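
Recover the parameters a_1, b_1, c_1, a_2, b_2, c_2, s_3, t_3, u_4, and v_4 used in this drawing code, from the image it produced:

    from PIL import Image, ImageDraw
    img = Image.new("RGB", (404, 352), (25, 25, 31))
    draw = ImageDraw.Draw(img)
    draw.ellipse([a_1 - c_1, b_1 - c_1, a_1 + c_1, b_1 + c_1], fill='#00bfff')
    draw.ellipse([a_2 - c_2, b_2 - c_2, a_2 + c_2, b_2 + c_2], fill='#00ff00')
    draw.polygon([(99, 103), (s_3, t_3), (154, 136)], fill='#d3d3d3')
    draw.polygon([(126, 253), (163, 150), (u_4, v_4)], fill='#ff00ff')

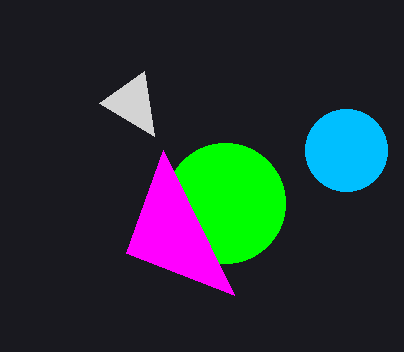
a_1 = 346, b_1 = 150, c_1 = 41, a_2 = 225, b_2 = 203, c_2 = 60, s_3 = 144, t_3 = 71, u_4 = 234, v_4 = 295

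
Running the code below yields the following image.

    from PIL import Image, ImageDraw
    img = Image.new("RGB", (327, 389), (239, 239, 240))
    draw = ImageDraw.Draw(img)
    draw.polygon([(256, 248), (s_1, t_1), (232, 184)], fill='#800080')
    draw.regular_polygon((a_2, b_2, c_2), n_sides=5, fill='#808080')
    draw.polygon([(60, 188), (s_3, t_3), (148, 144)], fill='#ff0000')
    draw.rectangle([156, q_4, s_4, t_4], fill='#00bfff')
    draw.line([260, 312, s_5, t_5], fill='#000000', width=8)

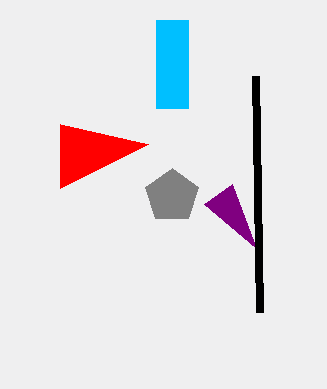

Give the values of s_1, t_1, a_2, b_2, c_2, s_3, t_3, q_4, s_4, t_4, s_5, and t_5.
s_1 = 204; t_1 = 204; a_2 = 172; b_2 = 196; c_2 = 28; s_3 = 60; t_3 = 124; q_4 = 20; s_4 = 188; t_4 = 108; s_5 = 256; t_5 = 76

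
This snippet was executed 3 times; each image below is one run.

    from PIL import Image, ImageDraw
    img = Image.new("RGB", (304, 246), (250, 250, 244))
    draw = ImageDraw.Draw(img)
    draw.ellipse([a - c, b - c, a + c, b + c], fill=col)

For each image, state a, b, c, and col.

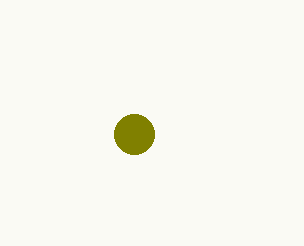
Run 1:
a = 134
b = 134
c = 20
col = 'olive'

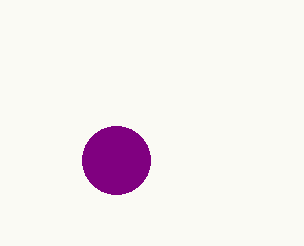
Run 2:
a = 116, b = 160, c = 34, col = 'purple'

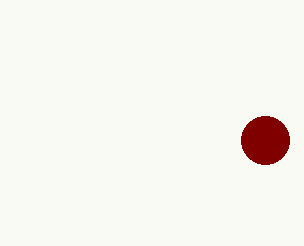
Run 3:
a = 265
b = 140
c = 24
col = 'maroon'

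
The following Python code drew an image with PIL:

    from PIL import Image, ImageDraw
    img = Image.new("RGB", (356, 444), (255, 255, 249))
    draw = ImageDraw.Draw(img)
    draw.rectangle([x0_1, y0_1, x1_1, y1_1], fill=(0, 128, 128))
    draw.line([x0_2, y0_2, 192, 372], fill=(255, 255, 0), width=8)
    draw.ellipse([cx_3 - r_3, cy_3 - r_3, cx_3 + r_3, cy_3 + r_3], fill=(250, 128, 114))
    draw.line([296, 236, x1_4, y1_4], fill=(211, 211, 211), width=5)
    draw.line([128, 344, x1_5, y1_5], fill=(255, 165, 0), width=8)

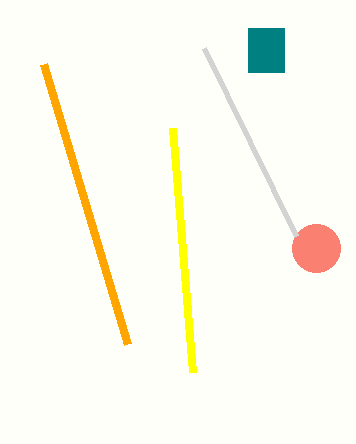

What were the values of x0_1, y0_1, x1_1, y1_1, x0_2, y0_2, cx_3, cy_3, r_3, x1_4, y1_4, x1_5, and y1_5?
x0_1 = 248, y0_1 = 28, x1_1 = 284, y1_1 = 72, x0_2 = 172, y0_2 = 128, cx_3 = 316, cy_3 = 248, r_3 = 24, x1_4 = 204, y1_4 = 48, x1_5 = 44, y1_5 = 64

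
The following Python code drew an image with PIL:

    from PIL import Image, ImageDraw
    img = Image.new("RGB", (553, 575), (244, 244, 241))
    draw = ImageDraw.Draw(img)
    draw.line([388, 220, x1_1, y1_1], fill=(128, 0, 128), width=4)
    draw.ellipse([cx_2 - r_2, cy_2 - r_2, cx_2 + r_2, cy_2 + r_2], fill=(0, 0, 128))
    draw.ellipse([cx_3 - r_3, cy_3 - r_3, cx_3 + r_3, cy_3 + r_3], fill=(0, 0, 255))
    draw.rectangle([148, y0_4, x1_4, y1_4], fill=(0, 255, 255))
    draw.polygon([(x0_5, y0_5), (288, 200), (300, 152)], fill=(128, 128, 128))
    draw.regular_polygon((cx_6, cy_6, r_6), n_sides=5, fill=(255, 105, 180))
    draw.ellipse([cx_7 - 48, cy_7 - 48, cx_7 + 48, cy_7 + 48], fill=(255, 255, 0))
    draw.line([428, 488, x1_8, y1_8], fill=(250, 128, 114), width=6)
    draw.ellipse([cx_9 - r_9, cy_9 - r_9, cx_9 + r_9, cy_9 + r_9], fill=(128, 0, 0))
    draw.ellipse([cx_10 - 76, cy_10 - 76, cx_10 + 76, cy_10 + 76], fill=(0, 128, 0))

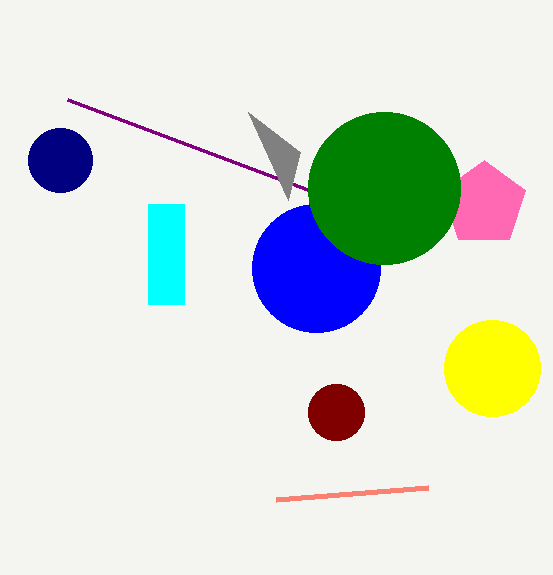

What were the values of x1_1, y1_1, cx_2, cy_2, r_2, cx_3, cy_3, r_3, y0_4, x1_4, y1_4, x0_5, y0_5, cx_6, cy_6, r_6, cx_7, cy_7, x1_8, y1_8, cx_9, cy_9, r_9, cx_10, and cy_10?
x1_1 = 68, y1_1 = 100, cx_2 = 60, cy_2 = 160, r_2 = 32, cx_3 = 316, cy_3 = 268, r_3 = 64, y0_4 = 204, x1_4 = 184, y1_4 = 304, x0_5 = 248, y0_5 = 112, cx_6 = 484, cy_6 = 204, r_6 = 44, cx_7 = 492, cy_7 = 368, x1_8 = 276, y1_8 = 500, cx_9 = 336, cy_9 = 412, r_9 = 28, cx_10 = 384, cy_10 = 188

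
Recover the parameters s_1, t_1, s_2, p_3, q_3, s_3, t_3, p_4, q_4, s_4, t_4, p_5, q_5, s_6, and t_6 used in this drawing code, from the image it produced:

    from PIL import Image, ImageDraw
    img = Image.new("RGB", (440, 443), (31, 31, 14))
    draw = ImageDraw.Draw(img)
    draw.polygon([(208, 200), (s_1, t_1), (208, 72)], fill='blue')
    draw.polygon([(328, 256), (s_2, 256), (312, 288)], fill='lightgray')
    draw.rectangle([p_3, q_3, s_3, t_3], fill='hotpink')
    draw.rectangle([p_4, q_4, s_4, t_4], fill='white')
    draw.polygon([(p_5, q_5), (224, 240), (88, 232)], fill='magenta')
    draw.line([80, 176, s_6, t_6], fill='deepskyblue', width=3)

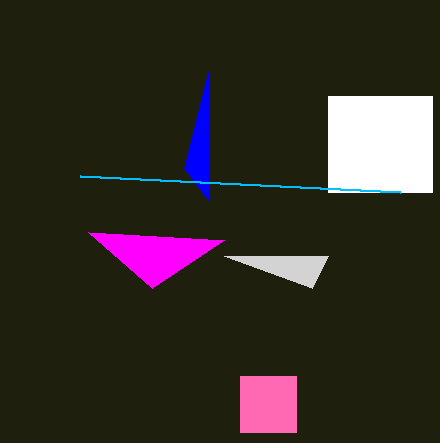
s_1 = 184
t_1 = 168
s_2 = 224
p_3 = 240
q_3 = 376
s_3 = 296
t_3 = 432
p_4 = 328
q_4 = 96
s_4 = 432
t_4 = 192
p_5 = 152
q_5 = 288
s_6 = 400
t_6 = 192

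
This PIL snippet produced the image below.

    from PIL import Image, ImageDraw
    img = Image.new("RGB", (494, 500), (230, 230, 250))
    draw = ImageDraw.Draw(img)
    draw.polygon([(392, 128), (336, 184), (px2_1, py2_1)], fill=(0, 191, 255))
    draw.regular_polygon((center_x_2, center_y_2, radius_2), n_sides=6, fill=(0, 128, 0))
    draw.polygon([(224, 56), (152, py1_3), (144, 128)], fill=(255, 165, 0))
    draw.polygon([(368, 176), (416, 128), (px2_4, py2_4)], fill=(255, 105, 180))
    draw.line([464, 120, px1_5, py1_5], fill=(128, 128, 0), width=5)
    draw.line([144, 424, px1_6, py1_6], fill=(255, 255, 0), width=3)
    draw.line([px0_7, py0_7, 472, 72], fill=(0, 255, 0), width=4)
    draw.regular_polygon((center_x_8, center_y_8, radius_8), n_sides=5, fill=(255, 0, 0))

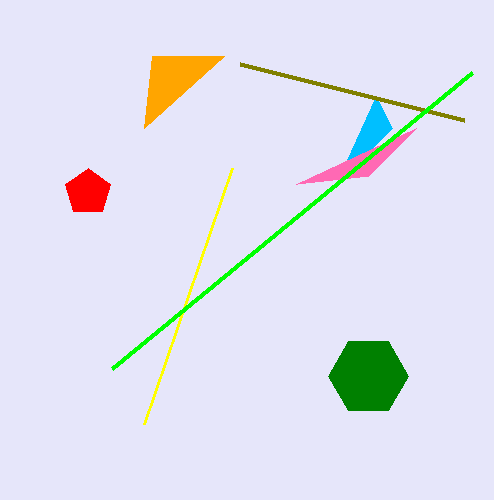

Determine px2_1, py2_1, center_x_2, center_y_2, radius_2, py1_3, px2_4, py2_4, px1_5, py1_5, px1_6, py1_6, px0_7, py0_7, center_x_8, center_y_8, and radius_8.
px2_1 = 376
py2_1 = 96
center_x_2 = 368
center_y_2 = 376
radius_2 = 40
py1_3 = 56
px2_4 = 296
py2_4 = 184
px1_5 = 240
py1_5 = 64
px1_6 = 232
py1_6 = 168
px0_7 = 112
py0_7 = 368
center_x_8 = 88
center_y_8 = 192
radius_8 = 24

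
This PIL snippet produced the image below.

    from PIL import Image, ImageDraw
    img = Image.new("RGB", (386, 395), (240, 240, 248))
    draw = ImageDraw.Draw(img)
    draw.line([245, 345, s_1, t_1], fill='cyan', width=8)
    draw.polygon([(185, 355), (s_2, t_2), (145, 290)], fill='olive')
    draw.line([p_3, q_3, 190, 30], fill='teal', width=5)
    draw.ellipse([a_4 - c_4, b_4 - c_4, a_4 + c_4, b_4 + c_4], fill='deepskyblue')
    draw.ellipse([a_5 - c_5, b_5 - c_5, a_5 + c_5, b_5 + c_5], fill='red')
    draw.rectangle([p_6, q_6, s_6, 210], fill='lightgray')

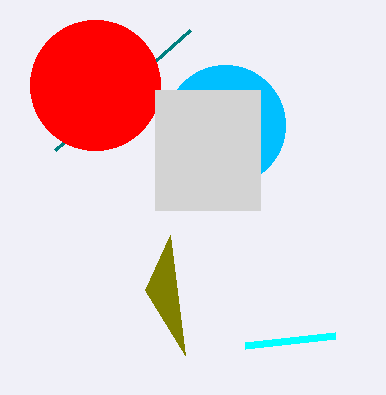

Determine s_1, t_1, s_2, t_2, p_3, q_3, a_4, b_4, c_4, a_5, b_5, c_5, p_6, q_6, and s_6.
s_1 = 335; t_1 = 335; s_2 = 170; t_2 = 235; p_3 = 55; q_3 = 150; a_4 = 225; b_4 = 125; c_4 = 60; a_5 = 95; b_5 = 85; c_5 = 65; p_6 = 155; q_6 = 90; s_6 = 260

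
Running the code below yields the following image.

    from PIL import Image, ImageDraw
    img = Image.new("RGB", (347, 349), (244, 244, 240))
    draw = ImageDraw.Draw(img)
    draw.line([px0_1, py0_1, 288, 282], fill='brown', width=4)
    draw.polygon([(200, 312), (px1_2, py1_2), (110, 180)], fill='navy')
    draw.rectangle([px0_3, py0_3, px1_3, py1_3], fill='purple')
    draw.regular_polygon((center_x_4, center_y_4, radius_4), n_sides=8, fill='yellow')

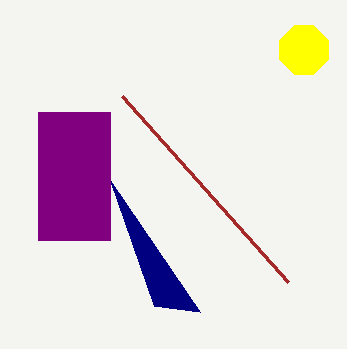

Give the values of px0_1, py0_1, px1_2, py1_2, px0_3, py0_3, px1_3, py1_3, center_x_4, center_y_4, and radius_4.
px0_1 = 122
py0_1 = 96
px1_2 = 154
py1_2 = 306
px0_3 = 38
py0_3 = 112
px1_3 = 110
py1_3 = 240
center_x_4 = 304
center_y_4 = 50
radius_4 = 26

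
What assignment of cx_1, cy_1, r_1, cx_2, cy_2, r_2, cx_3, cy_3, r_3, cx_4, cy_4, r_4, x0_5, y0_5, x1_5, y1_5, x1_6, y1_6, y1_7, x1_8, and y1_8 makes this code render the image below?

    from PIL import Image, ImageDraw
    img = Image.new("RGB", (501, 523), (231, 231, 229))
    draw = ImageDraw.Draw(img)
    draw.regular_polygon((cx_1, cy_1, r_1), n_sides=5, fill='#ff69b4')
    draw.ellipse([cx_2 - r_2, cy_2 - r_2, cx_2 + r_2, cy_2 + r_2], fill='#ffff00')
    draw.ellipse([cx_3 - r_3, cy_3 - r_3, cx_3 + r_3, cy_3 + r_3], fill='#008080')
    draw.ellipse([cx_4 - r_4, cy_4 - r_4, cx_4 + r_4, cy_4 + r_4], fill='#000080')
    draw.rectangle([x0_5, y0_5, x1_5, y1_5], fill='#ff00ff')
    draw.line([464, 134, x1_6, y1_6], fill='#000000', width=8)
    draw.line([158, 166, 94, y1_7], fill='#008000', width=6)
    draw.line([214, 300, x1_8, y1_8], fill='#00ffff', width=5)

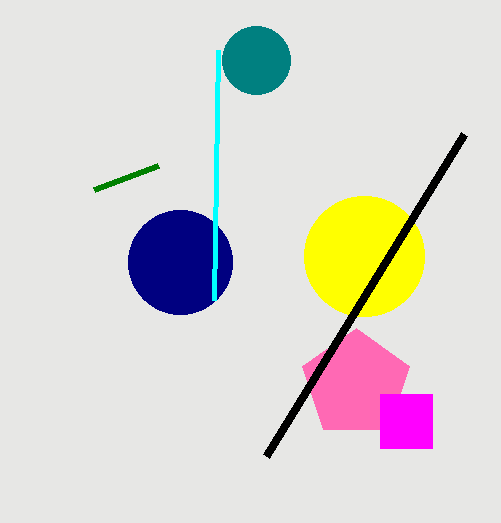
cx_1 = 356; cy_1 = 384; r_1 = 56; cx_2 = 364; cy_2 = 256; r_2 = 60; cx_3 = 256; cy_3 = 60; r_3 = 34; cx_4 = 180; cy_4 = 262; r_4 = 52; x0_5 = 380; y0_5 = 394; x1_5 = 432; y1_5 = 448; x1_6 = 266; y1_6 = 456; y1_7 = 190; x1_8 = 218; y1_8 = 50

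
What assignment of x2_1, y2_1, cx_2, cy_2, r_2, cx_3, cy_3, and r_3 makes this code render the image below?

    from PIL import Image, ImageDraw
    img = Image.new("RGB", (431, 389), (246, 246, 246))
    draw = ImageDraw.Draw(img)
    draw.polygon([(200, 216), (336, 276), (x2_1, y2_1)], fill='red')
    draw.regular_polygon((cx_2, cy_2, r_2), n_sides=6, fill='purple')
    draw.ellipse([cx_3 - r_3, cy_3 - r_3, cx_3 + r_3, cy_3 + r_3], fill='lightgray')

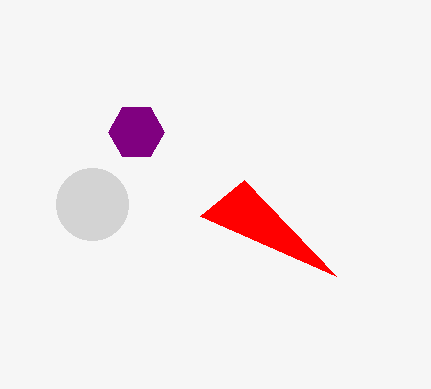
x2_1 = 244; y2_1 = 180; cx_2 = 136; cy_2 = 132; r_2 = 28; cx_3 = 92; cy_3 = 204; r_3 = 36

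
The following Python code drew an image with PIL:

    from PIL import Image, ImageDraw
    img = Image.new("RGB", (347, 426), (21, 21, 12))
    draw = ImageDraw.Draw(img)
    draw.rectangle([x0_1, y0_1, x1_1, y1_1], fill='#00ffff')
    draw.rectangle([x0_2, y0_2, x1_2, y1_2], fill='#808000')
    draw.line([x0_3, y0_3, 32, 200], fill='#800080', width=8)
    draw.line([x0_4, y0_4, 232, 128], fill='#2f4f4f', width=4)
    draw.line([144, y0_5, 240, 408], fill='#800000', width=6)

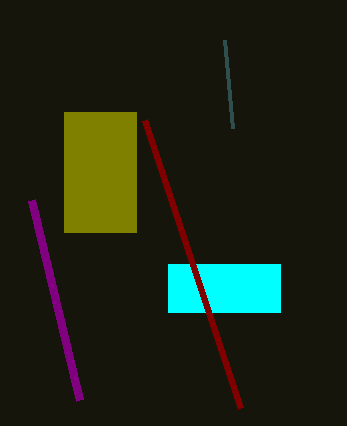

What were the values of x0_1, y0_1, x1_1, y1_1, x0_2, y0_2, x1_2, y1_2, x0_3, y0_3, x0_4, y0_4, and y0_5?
x0_1 = 168
y0_1 = 264
x1_1 = 280
y1_1 = 312
x0_2 = 64
y0_2 = 112
x1_2 = 136
y1_2 = 232
x0_3 = 80
y0_3 = 400
x0_4 = 224
y0_4 = 40
y0_5 = 120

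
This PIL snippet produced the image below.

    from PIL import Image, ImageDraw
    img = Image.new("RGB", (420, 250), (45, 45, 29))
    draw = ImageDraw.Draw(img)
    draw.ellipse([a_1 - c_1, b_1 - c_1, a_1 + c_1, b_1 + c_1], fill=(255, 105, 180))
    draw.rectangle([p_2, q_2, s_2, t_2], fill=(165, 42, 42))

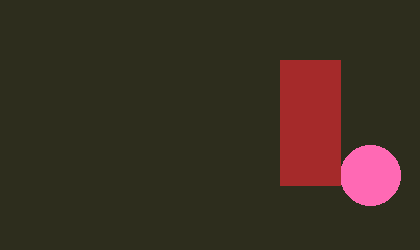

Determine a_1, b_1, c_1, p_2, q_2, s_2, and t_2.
a_1 = 370, b_1 = 175, c_1 = 30, p_2 = 280, q_2 = 60, s_2 = 340, t_2 = 185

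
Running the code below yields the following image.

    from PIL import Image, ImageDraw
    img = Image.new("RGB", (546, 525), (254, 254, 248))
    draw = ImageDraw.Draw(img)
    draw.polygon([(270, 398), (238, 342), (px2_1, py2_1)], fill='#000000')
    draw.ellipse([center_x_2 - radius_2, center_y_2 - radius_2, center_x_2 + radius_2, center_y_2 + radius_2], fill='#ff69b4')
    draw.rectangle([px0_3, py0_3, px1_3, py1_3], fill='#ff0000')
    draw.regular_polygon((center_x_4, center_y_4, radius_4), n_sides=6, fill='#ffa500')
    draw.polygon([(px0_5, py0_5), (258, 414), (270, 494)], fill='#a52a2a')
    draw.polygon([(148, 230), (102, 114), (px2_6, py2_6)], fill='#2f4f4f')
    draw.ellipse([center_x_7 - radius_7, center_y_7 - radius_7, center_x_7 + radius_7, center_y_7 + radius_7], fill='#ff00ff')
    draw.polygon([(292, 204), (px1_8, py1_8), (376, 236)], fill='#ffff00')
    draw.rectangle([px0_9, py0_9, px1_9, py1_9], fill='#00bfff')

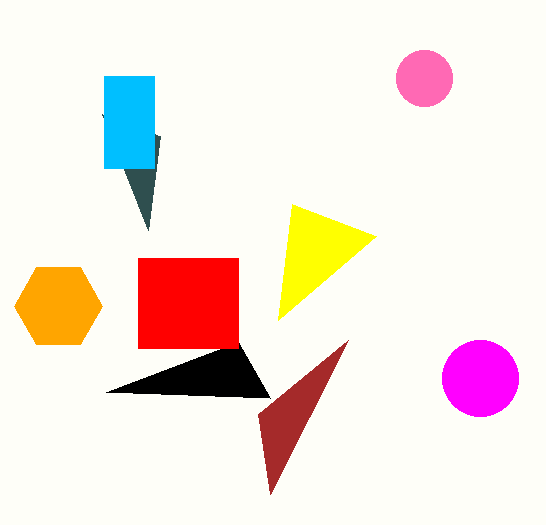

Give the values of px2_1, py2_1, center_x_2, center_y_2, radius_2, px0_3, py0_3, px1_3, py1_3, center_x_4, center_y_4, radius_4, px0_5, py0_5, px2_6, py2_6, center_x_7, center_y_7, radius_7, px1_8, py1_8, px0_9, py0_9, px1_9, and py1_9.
px2_1 = 106; py2_1 = 392; center_x_2 = 424; center_y_2 = 78; radius_2 = 28; px0_3 = 138; py0_3 = 258; px1_3 = 238; py1_3 = 348; center_x_4 = 58; center_y_4 = 306; radius_4 = 44; px0_5 = 348; py0_5 = 340; px2_6 = 160; py2_6 = 136; center_x_7 = 480; center_y_7 = 378; radius_7 = 38; px1_8 = 278; py1_8 = 320; px0_9 = 104; py0_9 = 76; px1_9 = 154; py1_9 = 168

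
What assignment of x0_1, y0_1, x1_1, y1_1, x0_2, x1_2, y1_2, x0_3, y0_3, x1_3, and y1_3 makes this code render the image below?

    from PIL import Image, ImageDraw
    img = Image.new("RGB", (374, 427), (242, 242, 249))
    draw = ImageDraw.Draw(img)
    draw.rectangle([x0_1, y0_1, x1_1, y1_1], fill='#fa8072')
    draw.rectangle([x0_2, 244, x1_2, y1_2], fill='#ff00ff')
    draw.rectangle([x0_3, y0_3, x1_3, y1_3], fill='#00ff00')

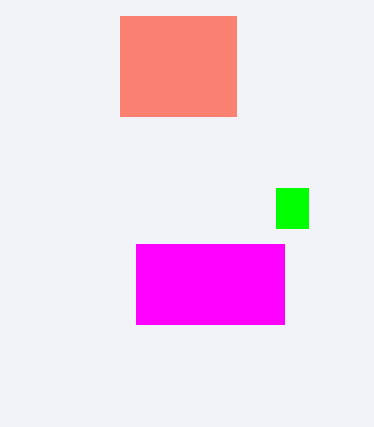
x0_1 = 120
y0_1 = 16
x1_1 = 236
y1_1 = 116
x0_2 = 136
x1_2 = 284
y1_2 = 324
x0_3 = 276
y0_3 = 188
x1_3 = 308
y1_3 = 228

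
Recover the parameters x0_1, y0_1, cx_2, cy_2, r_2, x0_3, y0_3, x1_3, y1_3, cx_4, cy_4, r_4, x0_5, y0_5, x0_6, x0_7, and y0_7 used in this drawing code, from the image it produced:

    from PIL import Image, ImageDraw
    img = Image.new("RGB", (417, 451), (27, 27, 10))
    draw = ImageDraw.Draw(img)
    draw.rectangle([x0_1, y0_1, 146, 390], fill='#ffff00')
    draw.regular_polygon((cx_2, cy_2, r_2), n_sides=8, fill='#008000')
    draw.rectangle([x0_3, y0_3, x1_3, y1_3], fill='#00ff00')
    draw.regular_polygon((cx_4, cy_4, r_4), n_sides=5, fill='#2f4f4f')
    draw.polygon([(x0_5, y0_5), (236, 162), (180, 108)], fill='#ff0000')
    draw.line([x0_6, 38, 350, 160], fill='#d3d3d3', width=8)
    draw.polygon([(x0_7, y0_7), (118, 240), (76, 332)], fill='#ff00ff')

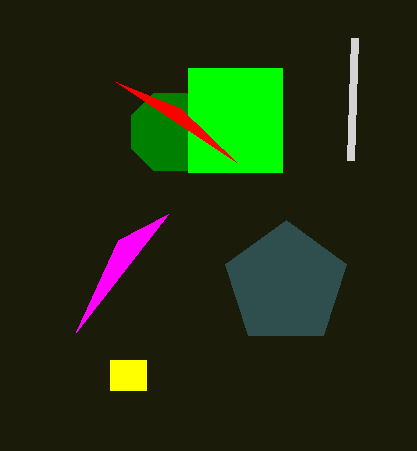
x0_1 = 110
y0_1 = 360
cx_2 = 170
cy_2 = 132
r_2 = 42
x0_3 = 188
y0_3 = 68
x1_3 = 282
y1_3 = 172
cx_4 = 286
cy_4 = 284
r_4 = 64
x0_5 = 116
y0_5 = 82
x0_6 = 354
x0_7 = 168
y0_7 = 214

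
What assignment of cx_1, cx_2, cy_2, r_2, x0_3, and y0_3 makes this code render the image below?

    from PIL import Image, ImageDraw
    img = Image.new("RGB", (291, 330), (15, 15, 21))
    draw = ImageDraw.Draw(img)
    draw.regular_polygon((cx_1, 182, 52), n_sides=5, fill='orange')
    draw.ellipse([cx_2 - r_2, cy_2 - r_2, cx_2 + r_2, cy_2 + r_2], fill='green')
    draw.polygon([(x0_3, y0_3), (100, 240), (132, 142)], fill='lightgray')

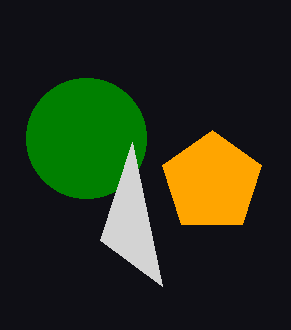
cx_1 = 212; cx_2 = 86; cy_2 = 138; r_2 = 60; x0_3 = 162; y0_3 = 286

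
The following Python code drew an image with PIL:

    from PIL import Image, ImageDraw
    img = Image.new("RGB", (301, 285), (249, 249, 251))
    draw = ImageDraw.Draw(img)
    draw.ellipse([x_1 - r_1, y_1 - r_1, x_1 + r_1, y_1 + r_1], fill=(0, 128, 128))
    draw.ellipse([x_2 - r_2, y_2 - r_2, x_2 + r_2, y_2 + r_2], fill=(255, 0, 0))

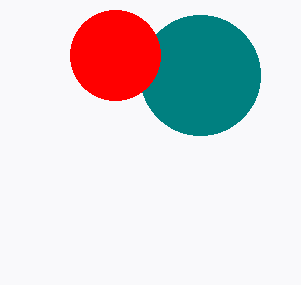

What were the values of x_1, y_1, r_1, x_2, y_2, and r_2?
x_1 = 200, y_1 = 75, r_1 = 60, x_2 = 115, y_2 = 55, r_2 = 45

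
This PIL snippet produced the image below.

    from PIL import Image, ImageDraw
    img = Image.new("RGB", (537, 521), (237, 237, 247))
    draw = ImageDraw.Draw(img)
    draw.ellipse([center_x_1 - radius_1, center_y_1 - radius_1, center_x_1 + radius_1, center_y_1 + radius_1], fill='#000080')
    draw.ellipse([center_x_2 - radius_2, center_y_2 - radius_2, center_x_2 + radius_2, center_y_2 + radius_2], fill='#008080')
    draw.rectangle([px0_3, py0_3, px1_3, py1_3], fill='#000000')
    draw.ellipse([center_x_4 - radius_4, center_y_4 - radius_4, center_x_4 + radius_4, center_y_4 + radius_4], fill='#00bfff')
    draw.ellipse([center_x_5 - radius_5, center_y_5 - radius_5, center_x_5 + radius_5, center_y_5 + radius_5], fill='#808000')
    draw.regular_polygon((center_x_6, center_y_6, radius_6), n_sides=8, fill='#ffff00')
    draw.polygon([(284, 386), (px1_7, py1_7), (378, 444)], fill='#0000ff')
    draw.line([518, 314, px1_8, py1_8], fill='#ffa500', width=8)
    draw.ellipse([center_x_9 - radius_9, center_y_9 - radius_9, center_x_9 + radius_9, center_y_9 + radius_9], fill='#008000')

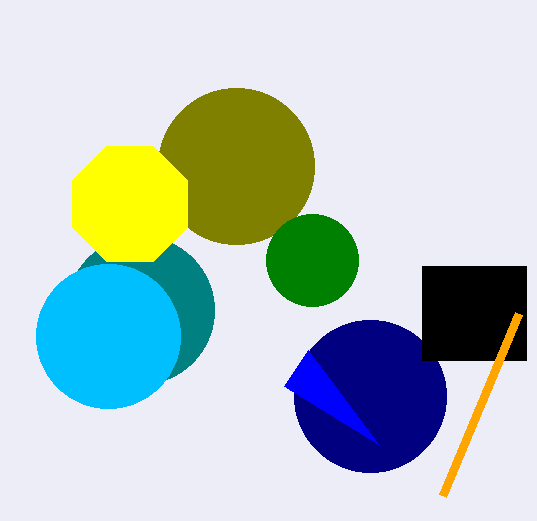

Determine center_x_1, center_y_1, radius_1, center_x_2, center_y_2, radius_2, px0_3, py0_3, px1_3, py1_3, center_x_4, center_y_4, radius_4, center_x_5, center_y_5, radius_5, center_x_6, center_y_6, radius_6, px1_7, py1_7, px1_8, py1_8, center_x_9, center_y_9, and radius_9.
center_x_1 = 370, center_y_1 = 396, radius_1 = 76, center_x_2 = 140, center_y_2 = 310, radius_2 = 74, px0_3 = 422, py0_3 = 266, px1_3 = 526, py1_3 = 360, center_x_4 = 108, center_y_4 = 336, radius_4 = 72, center_x_5 = 236, center_y_5 = 166, radius_5 = 78, center_x_6 = 130, center_y_6 = 204, radius_6 = 62, px1_7 = 308, py1_7 = 350, px1_8 = 442, py1_8 = 496, center_x_9 = 312, center_y_9 = 260, radius_9 = 46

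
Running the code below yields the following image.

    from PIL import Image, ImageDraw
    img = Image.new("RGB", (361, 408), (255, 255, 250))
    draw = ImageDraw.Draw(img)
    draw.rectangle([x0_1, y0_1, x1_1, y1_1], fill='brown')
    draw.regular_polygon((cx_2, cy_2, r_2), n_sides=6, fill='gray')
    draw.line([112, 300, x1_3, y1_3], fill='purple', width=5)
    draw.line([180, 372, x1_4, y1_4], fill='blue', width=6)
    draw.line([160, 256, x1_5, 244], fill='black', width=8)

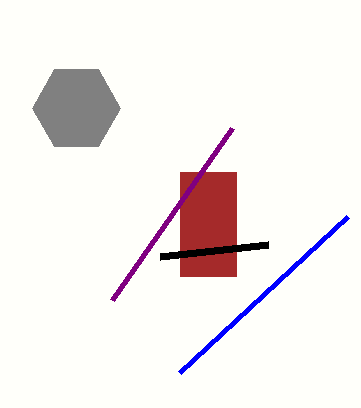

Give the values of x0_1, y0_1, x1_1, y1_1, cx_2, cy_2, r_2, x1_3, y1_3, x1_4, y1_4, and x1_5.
x0_1 = 180; y0_1 = 172; x1_1 = 236; y1_1 = 276; cx_2 = 76; cy_2 = 108; r_2 = 44; x1_3 = 232; y1_3 = 128; x1_4 = 348; y1_4 = 216; x1_5 = 268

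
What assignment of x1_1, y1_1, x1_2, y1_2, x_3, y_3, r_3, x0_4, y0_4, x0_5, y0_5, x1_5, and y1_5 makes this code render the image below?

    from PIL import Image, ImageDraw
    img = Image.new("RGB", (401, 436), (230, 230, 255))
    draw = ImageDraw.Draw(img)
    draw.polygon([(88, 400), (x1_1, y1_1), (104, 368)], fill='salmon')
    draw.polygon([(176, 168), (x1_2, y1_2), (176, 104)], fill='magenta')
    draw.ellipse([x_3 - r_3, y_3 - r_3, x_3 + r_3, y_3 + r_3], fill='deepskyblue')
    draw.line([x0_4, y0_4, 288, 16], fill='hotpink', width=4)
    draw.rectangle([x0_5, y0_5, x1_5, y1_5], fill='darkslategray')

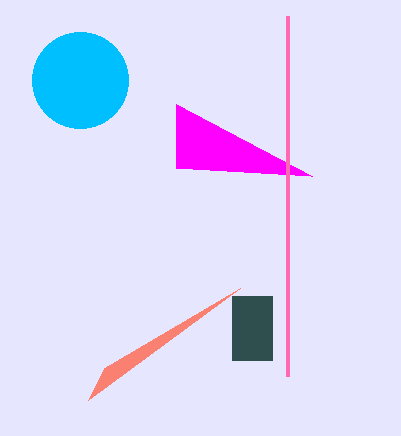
x1_1 = 240
y1_1 = 288
x1_2 = 312
y1_2 = 176
x_3 = 80
y_3 = 80
r_3 = 48
x0_4 = 288
y0_4 = 376
x0_5 = 232
y0_5 = 296
x1_5 = 272
y1_5 = 360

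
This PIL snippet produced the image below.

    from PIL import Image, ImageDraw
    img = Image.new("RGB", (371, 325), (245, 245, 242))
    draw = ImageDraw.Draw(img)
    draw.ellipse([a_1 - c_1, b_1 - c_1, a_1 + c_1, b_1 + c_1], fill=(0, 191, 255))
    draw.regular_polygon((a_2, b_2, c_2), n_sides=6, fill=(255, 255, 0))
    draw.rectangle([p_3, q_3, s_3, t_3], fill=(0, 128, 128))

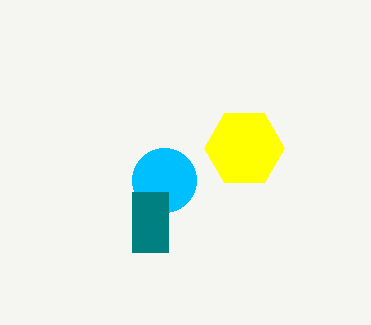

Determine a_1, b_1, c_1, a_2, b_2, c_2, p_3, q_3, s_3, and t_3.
a_1 = 164; b_1 = 180; c_1 = 32; a_2 = 244; b_2 = 148; c_2 = 40; p_3 = 132; q_3 = 192; s_3 = 168; t_3 = 252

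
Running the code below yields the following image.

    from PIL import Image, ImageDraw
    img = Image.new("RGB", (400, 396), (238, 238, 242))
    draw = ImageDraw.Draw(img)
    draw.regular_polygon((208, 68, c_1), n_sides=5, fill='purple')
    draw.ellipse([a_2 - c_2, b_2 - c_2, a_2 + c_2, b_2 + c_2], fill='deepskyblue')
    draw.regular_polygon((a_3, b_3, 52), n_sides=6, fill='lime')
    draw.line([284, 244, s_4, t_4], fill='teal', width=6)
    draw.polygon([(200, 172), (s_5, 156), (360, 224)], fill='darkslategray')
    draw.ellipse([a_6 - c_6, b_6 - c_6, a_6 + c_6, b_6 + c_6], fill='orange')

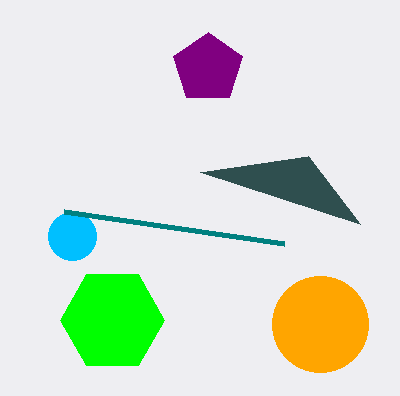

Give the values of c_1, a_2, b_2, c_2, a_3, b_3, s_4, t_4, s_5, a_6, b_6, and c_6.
c_1 = 36
a_2 = 72
b_2 = 236
c_2 = 24
a_3 = 112
b_3 = 320
s_4 = 64
t_4 = 212
s_5 = 308
a_6 = 320
b_6 = 324
c_6 = 48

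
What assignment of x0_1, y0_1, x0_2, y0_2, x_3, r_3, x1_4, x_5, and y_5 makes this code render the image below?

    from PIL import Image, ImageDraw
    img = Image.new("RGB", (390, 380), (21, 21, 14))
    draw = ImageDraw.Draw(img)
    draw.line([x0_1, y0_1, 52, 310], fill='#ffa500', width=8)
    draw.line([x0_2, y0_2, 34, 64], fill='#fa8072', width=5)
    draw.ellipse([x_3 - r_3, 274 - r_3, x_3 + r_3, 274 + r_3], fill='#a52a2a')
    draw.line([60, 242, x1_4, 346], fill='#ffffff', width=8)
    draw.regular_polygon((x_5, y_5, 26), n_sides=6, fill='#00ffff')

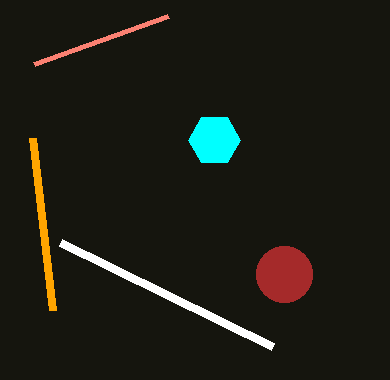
x0_1 = 32; y0_1 = 138; x0_2 = 168; y0_2 = 16; x_3 = 284; r_3 = 28; x1_4 = 272; x_5 = 214; y_5 = 140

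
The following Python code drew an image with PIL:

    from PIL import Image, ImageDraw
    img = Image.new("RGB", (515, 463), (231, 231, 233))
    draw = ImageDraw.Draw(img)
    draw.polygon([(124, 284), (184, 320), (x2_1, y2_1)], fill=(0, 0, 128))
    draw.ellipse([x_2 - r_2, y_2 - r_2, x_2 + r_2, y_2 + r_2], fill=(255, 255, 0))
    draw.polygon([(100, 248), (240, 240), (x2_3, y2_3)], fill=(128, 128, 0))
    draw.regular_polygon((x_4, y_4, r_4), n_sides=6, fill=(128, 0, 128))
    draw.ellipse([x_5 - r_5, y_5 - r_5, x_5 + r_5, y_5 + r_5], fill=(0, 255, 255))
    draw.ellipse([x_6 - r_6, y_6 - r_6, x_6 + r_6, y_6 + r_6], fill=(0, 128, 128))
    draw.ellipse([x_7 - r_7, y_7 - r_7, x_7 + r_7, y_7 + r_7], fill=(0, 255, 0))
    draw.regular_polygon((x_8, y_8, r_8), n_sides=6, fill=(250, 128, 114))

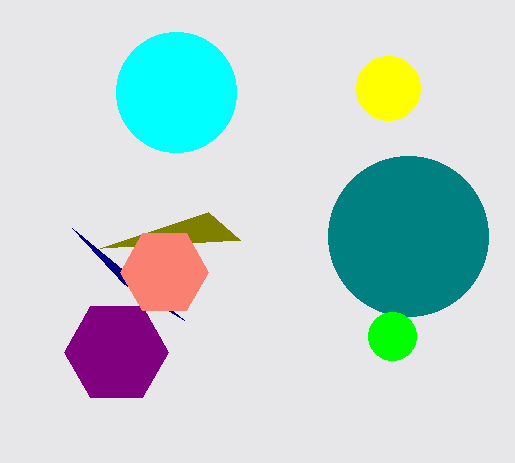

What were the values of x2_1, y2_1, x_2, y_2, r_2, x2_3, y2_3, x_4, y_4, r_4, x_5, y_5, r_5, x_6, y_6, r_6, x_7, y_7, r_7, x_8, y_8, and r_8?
x2_1 = 72, y2_1 = 228, x_2 = 388, y_2 = 88, r_2 = 32, x2_3 = 208, y2_3 = 212, x_4 = 116, y_4 = 352, r_4 = 52, x_5 = 176, y_5 = 92, r_5 = 60, x_6 = 408, y_6 = 236, r_6 = 80, x_7 = 392, y_7 = 336, r_7 = 24, x_8 = 164, y_8 = 272, r_8 = 44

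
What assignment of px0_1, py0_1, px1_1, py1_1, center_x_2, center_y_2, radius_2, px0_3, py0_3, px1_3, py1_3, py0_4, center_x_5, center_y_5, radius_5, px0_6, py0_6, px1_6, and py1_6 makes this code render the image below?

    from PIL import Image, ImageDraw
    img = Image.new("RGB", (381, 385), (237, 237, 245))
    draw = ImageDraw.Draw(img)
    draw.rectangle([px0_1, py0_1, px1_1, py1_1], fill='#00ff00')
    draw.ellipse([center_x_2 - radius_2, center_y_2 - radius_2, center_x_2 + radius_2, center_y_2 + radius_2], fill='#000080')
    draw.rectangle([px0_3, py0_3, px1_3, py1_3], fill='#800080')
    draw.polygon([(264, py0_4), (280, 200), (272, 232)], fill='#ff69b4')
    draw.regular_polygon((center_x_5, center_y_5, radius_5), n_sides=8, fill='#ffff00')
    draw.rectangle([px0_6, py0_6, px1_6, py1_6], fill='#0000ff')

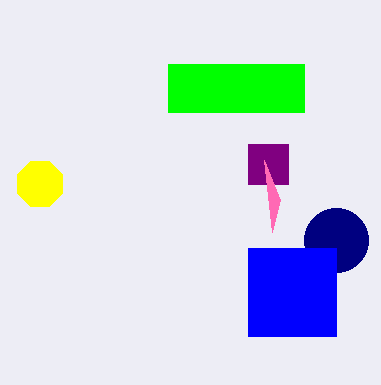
px0_1 = 168
py0_1 = 64
px1_1 = 304
py1_1 = 112
center_x_2 = 336
center_y_2 = 240
radius_2 = 32
px0_3 = 248
py0_3 = 144
px1_3 = 288
py1_3 = 184
py0_4 = 160
center_x_5 = 40
center_y_5 = 184
radius_5 = 24
px0_6 = 248
py0_6 = 248
px1_6 = 336
py1_6 = 336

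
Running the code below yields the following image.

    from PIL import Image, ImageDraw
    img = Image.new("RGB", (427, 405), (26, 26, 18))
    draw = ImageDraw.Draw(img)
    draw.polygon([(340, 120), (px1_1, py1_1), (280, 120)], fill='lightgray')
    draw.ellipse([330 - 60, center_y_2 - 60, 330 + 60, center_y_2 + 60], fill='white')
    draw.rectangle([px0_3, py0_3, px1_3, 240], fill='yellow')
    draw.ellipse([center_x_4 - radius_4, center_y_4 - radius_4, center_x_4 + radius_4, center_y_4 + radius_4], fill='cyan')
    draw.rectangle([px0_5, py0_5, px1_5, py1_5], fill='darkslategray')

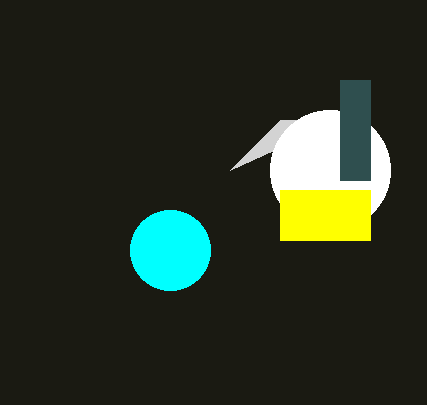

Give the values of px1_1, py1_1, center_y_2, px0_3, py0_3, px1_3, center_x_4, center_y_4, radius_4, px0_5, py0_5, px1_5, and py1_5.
px1_1 = 230
py1_1 = 170
center_y_2 = 170
px0_3 = 280
py0_3 = 190
px1_3 = 370
center_x_4 = 170
center_y_4 = 250
radius_4 = 40
px0_5 = 340
py0_5 = 80
px1_5 = 370
py1_5 = 180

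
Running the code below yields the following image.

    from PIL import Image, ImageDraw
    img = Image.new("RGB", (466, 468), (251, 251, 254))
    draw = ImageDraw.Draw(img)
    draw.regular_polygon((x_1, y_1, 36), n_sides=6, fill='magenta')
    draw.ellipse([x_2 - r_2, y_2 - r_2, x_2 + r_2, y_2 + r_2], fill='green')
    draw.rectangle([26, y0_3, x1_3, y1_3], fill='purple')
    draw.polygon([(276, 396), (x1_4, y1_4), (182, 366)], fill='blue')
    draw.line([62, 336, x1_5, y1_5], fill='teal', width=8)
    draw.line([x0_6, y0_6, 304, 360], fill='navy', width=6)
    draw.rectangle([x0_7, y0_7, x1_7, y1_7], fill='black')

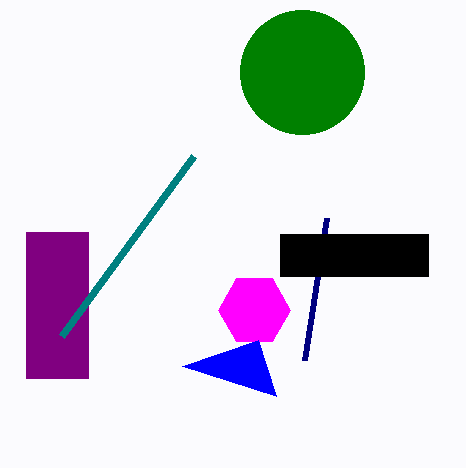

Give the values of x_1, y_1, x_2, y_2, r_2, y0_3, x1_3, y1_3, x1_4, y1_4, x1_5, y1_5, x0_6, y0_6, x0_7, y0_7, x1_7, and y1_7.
x_1 = 254, y_1 = 310, x_2 = 302, y_2 = 72, r_2 = 62, y0_3 = 232, x1_3 = 88, y1_3 = 378, x1_4 = 258, y1_4 = 340, x1_5 = 194, y1_5 = 156, x0_6 = 326, y0_6 = 218, x0_7 = 280, y0_7 = 234, x1_7 = 428, y1_7 = 276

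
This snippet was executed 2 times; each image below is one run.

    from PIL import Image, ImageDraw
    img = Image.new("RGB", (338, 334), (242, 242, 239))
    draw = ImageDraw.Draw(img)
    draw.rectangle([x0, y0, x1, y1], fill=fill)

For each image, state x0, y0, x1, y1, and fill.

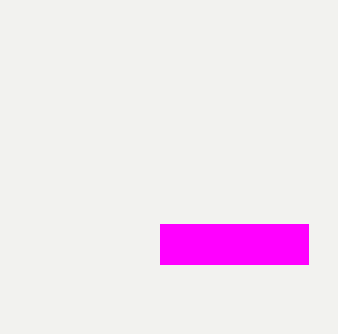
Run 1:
x0 = 160; y0 = 224; x1 = 308; y1 = 264; fill = 'magenta'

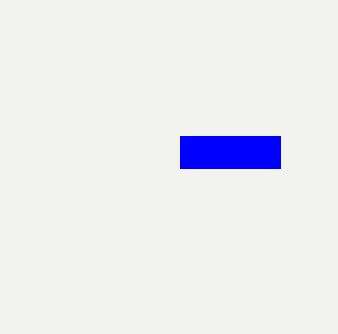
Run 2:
x0 = 180; y0 = 136; x1 = 280; y1 = 168; fill = 'blue'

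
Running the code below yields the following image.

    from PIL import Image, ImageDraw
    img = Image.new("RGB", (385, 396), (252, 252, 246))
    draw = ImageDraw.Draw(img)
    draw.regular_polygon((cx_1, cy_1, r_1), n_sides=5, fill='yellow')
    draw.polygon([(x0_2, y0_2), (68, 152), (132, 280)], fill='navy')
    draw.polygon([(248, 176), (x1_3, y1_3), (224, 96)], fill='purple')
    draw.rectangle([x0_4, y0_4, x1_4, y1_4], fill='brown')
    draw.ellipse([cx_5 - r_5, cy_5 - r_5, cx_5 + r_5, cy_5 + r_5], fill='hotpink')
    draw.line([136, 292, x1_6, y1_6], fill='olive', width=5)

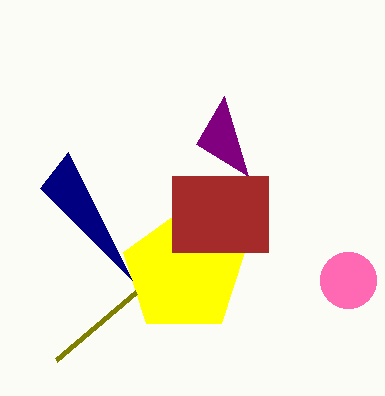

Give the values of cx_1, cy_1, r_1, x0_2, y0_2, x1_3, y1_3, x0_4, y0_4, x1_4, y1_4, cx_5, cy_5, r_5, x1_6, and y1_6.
cx_1 = 184; cy_1 = 272; r_1 = 64; x0_2 = 40; y0_2 = 188; x1_3 = 196; y1_3 = 144; x0_4 = 172; y0_4 = 176; x1_4 = 268; y1_4 = 252; cx_5 = 348; cy_5 = 280; r_5 = 28; x1_6 = 56; y1_6 = 360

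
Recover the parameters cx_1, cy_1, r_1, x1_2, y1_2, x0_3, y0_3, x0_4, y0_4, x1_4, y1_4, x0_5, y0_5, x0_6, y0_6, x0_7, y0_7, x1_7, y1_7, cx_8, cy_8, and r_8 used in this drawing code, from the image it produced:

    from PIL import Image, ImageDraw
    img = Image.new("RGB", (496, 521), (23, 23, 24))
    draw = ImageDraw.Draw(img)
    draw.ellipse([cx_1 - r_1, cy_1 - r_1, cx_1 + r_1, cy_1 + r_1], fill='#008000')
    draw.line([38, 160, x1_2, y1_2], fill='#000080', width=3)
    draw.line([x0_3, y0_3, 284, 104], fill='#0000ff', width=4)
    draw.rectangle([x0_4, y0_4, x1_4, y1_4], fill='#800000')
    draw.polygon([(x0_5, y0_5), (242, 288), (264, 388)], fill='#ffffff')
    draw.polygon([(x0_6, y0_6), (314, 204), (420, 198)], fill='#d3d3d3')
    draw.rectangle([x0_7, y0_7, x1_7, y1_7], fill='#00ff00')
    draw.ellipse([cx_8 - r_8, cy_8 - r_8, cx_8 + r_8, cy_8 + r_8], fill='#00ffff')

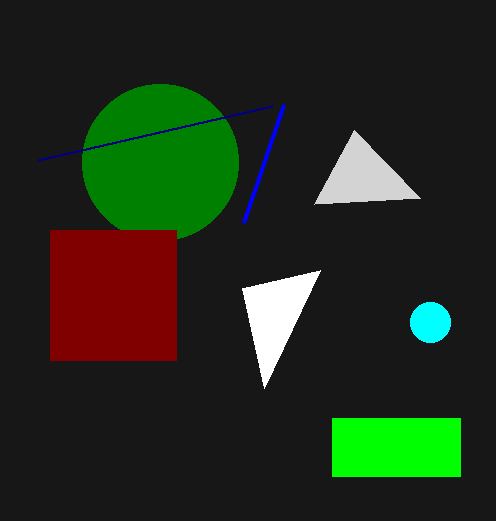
cx_1 = 160, cy_1 = 162, r_1 = 78, x1_2 = 272, y1_2 = 106, x0_3 = 244, y0_3 = 222, x0_4 = 50, y0_4 = 230, x1_4 = 176, y1_4 = 360, x0_5 = 320, y0_5 = 270, x0_6 = 354, y0_6 = 130, x0_7 = 332, y0_7 = 418, x1_7 = 460, y1_7 = 476, cx_8 = 430, cy_8 = 322, r_8 = 20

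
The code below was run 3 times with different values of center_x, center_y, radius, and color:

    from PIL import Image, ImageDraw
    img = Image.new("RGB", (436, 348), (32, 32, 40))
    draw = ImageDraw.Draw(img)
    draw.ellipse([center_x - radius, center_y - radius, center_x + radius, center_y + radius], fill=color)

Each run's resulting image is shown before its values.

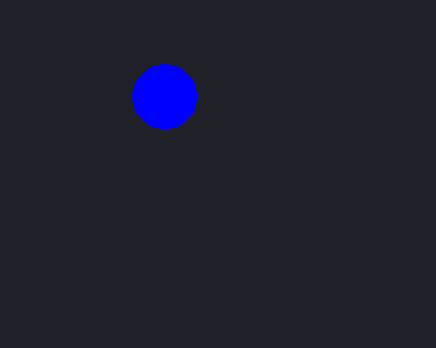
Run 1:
center_x = 164, center_y = 96, radius = 32, color = 'blue'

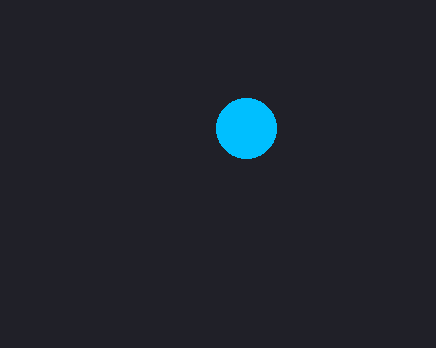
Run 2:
center_x = 246, center_y = 128, radius = 30, color = 'deepskyblue'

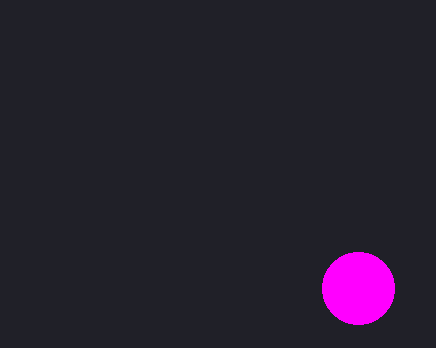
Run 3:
center_x = 358
center_y = 288
radius = 36
color = 'magenta'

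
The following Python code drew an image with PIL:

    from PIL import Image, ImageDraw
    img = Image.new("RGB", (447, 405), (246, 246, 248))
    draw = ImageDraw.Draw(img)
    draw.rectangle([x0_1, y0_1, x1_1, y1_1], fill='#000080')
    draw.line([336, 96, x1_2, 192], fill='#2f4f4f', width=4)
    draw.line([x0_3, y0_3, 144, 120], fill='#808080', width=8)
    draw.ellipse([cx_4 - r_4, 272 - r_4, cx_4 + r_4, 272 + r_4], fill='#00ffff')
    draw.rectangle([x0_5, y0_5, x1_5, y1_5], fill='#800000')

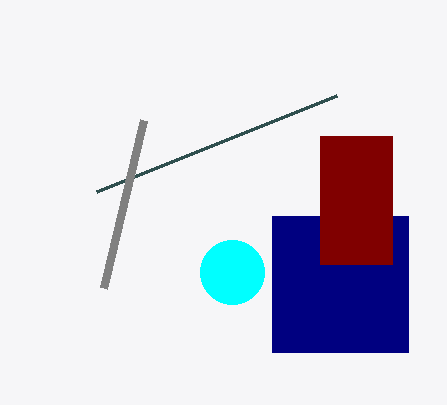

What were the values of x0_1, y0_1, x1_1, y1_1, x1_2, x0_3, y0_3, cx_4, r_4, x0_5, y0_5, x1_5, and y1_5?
x0_1 = 272; y0_1 = 216; x1_1 = 408; y1_1 = 352; x1_2 = 96; x0_3 = 104; y0_3 = 288; cx_4 = 232; r_4 = 32; x0_5 = 320; y0_5 = 136; x1_5 = 392; y1_5 = 264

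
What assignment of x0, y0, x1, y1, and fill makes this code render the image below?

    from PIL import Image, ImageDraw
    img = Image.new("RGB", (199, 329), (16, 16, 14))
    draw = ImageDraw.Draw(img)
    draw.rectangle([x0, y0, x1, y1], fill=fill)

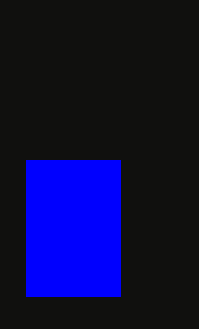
x0 = 26; y0 = 160; x1 = 120; y1 = 296; fill = 'blue'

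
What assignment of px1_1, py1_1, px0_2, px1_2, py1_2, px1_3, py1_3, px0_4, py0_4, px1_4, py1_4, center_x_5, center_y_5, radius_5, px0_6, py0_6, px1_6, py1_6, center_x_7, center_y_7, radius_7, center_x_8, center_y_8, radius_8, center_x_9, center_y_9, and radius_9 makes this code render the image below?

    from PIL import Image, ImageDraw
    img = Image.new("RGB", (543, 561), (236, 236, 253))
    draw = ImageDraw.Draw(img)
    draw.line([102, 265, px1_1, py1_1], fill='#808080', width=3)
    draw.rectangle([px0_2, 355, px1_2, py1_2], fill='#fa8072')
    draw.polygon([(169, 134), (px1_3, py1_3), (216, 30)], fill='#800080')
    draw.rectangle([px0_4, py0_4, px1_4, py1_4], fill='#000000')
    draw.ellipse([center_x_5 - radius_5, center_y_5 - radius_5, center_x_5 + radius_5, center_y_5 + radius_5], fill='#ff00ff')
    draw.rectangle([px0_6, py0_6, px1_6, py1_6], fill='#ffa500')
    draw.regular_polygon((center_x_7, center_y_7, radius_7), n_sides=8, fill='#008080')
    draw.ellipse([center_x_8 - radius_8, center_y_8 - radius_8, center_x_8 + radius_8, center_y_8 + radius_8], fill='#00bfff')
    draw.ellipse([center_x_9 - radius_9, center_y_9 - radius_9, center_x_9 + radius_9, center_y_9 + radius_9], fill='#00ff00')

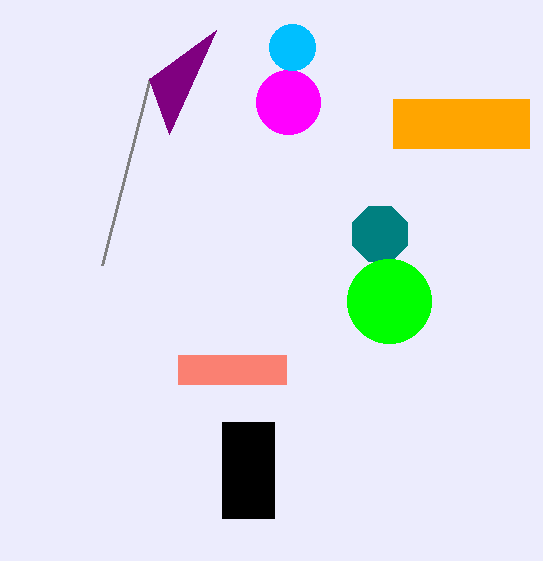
px1_1 = 150
py1_1 = 78
px0_2 = 178
px1_2 = 286
py1_2 = 384
px1_3 = 149
py1_3 = 79
px0_4 = 222
py0_4 = 422
px1_4 = 274
py1_4 = 518
center_x_5 = 288
center_y_5 = 102
radius_5 = 32
px0_6 = 393
py0_6 = 99
px1_6 = 529
py1_6 = 148
center_x_7 = 380
center_y_7 = 234
radius_7 = 30
center_x_8 = 292
center_y_8 = 47
radius_8 = 23
center_x_9 = 389
center_y_9 = 301
radius_9 = 42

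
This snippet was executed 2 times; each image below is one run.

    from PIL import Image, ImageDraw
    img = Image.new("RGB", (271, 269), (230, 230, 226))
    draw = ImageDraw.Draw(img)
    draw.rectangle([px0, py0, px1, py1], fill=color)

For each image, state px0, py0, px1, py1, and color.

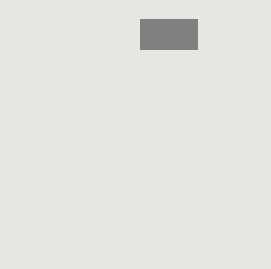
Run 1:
px0 = 140, py0 = 19, px1 = 197, py1 = 49, color = 'gray'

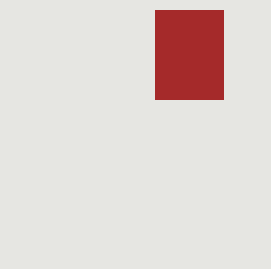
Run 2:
px0 = 155; py0 = 10; px1 = 223; py1 = 99; color = 'brown'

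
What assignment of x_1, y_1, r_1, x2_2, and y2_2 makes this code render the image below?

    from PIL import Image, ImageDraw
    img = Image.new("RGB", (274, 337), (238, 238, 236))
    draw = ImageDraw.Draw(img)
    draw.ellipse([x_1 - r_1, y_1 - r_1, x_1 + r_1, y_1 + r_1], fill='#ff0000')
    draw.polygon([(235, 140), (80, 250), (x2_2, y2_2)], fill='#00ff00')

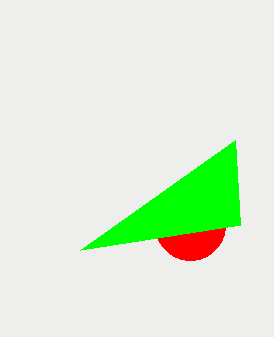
x_1 = 190, y_1 = 225, r_1 = 35, x2_2 = 240, y2_2 = 225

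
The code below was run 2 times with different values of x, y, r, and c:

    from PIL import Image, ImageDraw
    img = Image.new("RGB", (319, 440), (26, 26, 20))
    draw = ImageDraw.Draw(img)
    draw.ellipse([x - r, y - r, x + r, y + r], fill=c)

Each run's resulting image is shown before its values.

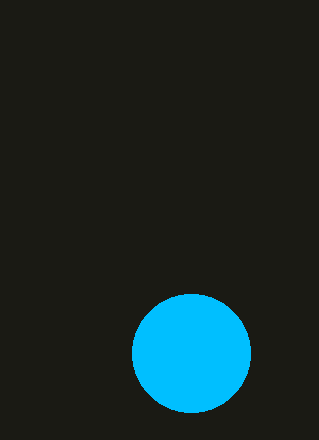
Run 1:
x = 191, y = 353, r = 59, c = 'deepskyblue'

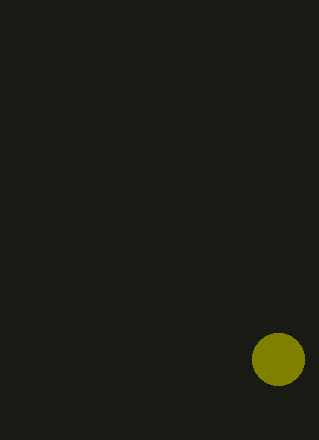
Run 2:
x = 278; y = 359; r = 26; c = 'olive'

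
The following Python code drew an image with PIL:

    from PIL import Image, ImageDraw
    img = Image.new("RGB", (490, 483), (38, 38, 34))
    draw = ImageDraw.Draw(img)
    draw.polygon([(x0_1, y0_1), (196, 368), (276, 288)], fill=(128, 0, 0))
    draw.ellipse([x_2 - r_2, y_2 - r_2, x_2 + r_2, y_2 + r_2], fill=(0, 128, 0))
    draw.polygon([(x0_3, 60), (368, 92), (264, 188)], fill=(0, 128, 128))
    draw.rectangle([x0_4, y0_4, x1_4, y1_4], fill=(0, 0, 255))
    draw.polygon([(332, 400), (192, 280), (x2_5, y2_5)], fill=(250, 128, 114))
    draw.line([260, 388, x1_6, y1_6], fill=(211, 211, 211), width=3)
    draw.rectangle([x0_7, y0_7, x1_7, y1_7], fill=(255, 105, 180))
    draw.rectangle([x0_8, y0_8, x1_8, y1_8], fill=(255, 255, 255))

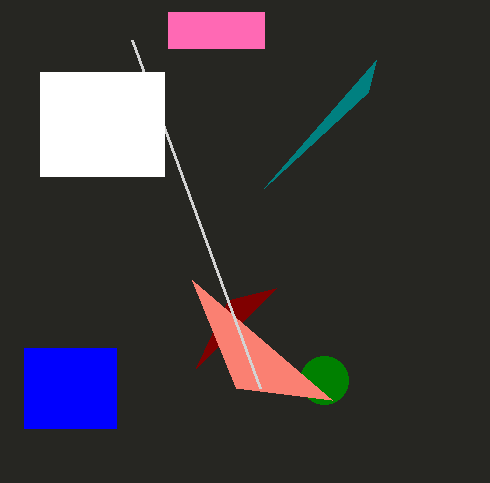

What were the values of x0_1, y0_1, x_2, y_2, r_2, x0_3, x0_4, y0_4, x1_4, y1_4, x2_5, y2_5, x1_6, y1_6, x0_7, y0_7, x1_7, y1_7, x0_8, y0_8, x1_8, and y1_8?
x0_1 = 228, y0_1 = 300, x_2 = 324, y_2 = 380, r_2 = 24, x0_3 = 376, x0_4 = 24, y0_4 = 348, x1_4 = 116, y1_4 = 428, x2_5 = 236, y2_5 = 388, x1_6 = 132, y1_6 = 40, x0_7 = 168, y0_7 = 12, x1_7 = 264, y1_7 = 48, x0_8 = 40, y0_8 = 72, x1_8 = 164, y1_8 = 176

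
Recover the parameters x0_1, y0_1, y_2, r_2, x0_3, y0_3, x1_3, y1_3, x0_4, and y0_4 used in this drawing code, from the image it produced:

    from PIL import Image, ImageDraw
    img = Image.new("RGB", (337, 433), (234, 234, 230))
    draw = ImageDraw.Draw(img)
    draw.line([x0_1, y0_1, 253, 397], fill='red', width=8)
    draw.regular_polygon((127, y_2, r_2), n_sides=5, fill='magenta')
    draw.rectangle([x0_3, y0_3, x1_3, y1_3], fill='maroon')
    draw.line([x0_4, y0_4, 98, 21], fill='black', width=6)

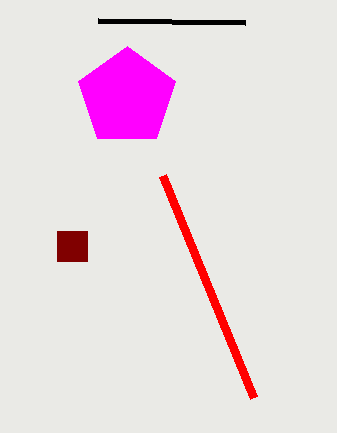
x0_1 = 162, y0_1 = 175, y_2 = 97, r_2 = 51, x0_3 = 57, y0_3 = 231, x1_3 = 87, y1_3 = 261, x0_4 = 245, y0_4 = 23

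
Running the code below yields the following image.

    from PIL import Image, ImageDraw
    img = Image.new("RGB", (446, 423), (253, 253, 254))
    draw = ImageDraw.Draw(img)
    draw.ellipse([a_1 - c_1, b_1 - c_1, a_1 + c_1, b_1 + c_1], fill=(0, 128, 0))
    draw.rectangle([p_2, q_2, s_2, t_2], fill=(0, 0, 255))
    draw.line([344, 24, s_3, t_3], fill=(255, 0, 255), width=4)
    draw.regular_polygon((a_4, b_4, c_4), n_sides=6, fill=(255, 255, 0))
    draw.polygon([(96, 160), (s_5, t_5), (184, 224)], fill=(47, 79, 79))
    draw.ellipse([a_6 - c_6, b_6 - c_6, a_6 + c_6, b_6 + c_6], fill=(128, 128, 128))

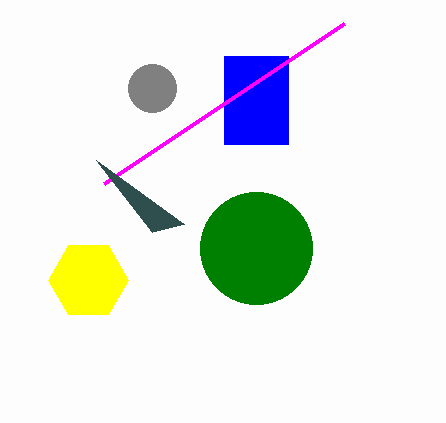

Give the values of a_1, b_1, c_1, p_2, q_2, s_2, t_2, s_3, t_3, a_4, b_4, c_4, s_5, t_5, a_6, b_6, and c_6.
a_1 = 256; b_1 = 248; c_1 = 56; p_2 = 224; q_2 = 56; s_2 = 288; t_2 = 144; s_3 = 104; t_3 = 184; a_4 = 88; b_4 = 280; c_4 = 40; s_5 = 152; t_5 = 232; a_6 = 152; b_6 = 88; c_6 = 24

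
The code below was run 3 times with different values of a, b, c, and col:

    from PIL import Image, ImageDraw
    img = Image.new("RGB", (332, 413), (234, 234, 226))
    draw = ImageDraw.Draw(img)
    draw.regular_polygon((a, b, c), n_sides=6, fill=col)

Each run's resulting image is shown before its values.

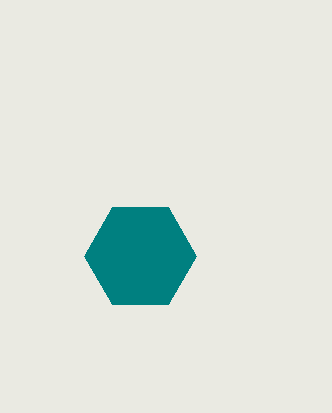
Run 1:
a = 140; b = 256; c = 56; col = 'teal'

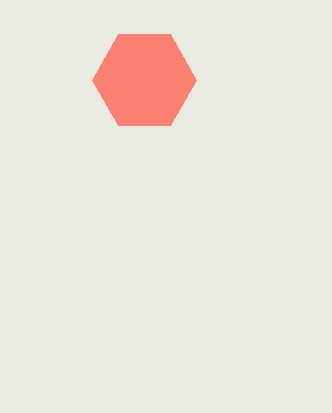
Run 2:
a = 144
b = 80
c = 52
col = 'salmon'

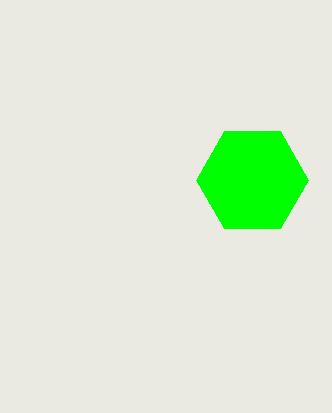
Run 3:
a = 252
b = 180
c = 56
col = 'lime'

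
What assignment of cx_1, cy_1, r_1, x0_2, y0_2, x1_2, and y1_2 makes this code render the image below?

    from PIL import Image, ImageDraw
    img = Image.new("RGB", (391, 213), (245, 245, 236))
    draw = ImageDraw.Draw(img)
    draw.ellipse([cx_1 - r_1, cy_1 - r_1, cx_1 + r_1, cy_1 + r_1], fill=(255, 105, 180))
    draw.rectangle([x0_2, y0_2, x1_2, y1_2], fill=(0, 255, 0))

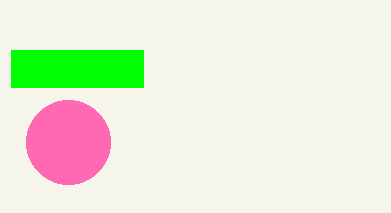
cx_1 = 68, cy_1 = 142, r_1 = 42, x0_2 = 11, y0_2 = 50, x1_2 = 143, y1_2 = 87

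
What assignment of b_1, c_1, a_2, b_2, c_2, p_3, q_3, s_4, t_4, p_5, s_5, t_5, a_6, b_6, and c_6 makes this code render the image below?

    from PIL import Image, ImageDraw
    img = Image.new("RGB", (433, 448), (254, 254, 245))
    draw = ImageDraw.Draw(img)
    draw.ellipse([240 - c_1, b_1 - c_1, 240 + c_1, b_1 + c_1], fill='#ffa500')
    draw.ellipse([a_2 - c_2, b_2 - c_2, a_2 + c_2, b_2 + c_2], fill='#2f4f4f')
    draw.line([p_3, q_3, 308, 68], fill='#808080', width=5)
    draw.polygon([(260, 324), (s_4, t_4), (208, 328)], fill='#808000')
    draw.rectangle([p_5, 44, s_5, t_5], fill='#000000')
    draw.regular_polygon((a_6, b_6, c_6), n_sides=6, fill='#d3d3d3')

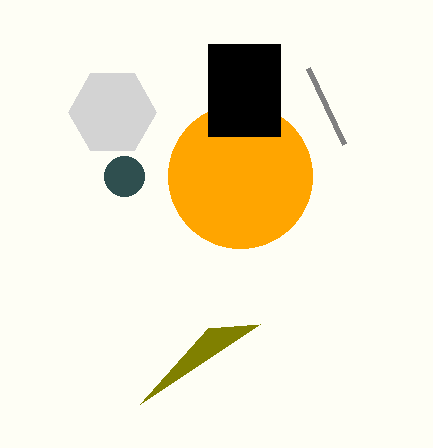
b_1 = 176; c_1 = 72; a_2 = 124; b_2 = 176; c_2 = 20; p_3 = 344; q_3 = 144; s_4 = 140; t_4 = 404; p_5 = 208; s_5 = 280; t_5 = 136; a_6 = 112; b_6 = 112; c_6 = 44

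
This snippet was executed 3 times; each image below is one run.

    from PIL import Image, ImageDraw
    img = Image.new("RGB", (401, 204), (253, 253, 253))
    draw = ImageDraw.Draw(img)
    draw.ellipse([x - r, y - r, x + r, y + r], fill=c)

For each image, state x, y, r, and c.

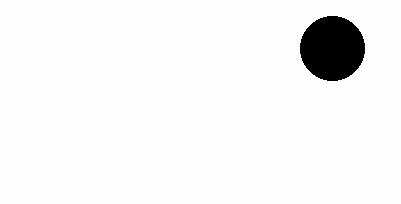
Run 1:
x = 332; y = 48; r = 32; c = 'black'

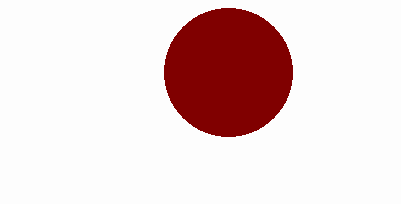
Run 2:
x = 228
y = 72
r = 64
c = 'maroon'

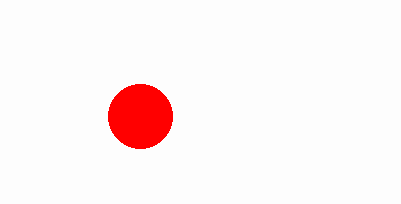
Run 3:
x = 140; y = 116; r = 32; c = 'red'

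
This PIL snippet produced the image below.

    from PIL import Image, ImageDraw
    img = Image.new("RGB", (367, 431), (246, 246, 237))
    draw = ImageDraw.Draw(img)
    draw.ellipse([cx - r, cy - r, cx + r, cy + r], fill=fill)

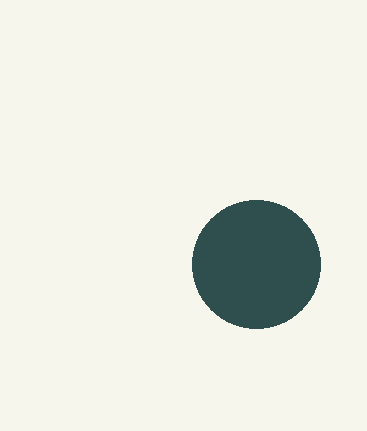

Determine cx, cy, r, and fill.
cx = 256, cy = 264, r = 64, fill = 'darkslategray'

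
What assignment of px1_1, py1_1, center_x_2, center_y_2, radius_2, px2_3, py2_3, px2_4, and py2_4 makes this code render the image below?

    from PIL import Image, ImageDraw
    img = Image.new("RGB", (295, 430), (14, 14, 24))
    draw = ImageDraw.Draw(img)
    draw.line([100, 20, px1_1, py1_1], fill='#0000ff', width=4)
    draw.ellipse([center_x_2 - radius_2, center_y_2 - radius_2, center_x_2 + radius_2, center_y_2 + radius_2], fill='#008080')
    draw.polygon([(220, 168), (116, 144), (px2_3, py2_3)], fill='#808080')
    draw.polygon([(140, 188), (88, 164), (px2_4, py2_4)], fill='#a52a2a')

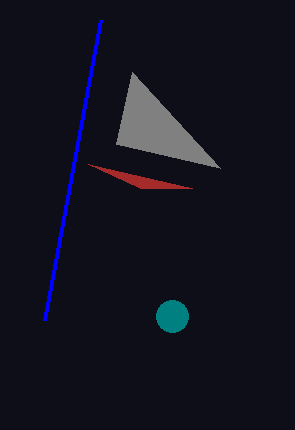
px1_1 = 44
py1_1 = 320
center_x_2 = 172
center_y_2 = 316
radius_2 = 16
px2_3 = 132
py2_3 = 72
px2_4 = 192
py2_4 = 188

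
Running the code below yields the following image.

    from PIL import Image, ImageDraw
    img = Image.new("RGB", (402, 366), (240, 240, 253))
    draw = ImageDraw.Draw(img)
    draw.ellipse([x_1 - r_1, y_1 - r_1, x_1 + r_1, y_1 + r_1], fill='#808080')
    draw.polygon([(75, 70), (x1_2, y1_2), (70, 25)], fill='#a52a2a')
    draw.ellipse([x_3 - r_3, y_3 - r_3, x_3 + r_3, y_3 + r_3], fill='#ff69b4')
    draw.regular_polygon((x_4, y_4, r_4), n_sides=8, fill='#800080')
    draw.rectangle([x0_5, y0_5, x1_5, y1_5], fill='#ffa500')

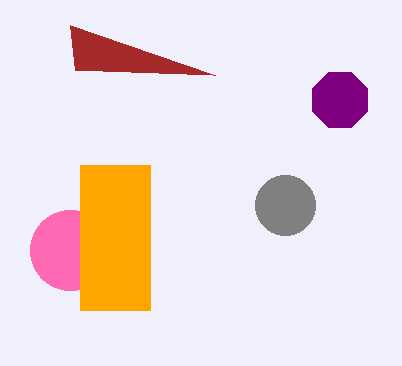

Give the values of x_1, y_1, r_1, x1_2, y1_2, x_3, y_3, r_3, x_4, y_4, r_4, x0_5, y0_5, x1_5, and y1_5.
x_1 = 285, y_1 = 205, r_1 = 30, x1_2 = 215, y1_2 = 75, x_3 = 70, y_3 = 250, r_3 = 40, x_4 = 340, y_4 = 100, r_4 = 30, x0_5 = 80, y0_5 = 165, x1_5 = 150, y1_5 = 310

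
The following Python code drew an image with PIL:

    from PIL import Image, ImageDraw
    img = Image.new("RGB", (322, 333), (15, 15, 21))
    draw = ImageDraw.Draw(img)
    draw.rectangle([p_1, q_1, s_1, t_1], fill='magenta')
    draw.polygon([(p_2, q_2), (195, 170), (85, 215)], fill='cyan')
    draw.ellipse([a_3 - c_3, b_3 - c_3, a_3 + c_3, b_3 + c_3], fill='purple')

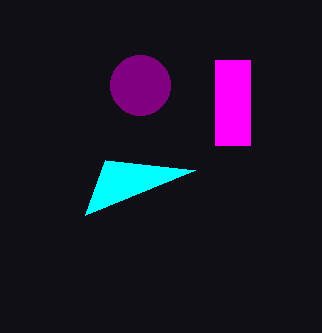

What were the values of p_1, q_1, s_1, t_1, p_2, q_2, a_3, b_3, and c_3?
p_1 = 215; q_1 = 60; s_1 = 250; t_1 = 145; p_2 = 105; q_2 = 160; a_3 = 140; b_3 = 85; c_3 = 30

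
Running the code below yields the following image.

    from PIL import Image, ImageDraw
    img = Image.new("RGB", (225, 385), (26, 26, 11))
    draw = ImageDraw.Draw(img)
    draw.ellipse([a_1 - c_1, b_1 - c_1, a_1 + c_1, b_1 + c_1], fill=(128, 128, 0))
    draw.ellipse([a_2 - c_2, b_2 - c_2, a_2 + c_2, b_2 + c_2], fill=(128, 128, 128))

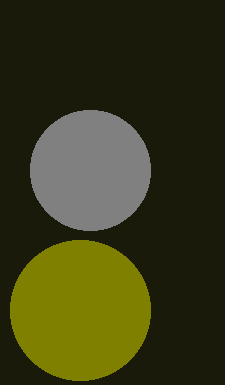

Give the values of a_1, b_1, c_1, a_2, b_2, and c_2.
a_1 = 80, b_1 = 310, c_1 = 70, a_2 = 90, b_2 = 170, c_2 = 60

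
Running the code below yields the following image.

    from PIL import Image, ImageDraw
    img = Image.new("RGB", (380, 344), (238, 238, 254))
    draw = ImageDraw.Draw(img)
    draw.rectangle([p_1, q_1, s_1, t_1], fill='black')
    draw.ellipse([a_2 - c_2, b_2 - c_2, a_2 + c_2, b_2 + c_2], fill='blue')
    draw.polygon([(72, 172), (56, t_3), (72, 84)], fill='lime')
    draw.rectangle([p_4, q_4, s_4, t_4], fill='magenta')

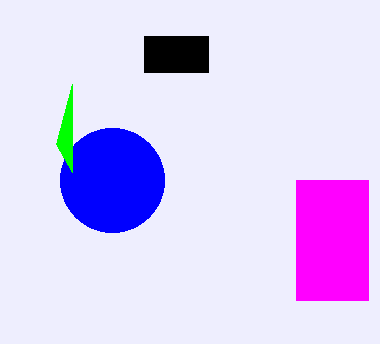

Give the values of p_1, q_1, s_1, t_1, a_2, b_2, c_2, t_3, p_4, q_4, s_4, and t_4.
p_1 = 144, q_1 = 36, s_1 = 208, t_1 = 72, a_2 = 112, b_2 = 180, c_2 = 52, t_3 = 144, p_4 = 296, q_4 = 180, s_4 = 368, t_4 = 300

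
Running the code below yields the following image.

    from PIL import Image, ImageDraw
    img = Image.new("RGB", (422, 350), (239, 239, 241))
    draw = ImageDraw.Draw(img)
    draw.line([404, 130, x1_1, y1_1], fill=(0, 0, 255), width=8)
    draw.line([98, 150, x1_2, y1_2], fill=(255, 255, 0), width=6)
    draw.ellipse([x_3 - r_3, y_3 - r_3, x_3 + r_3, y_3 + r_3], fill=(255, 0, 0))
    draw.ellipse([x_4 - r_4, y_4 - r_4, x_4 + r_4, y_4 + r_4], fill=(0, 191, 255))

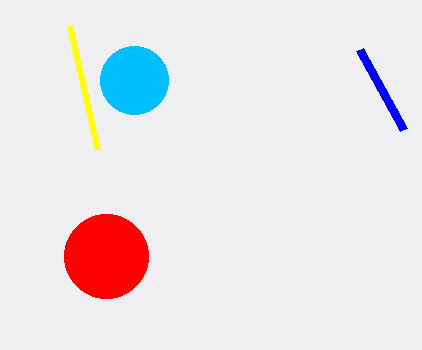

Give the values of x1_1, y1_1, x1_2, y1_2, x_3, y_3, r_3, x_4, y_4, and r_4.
x1_1 = 360; y1_1 = 50; x1_2 = 70; y1_2 = 26; x_3 = 106; y_3 = 256; r_3 = 42; x_4 = 134; y_4 = 80; r_4 = 34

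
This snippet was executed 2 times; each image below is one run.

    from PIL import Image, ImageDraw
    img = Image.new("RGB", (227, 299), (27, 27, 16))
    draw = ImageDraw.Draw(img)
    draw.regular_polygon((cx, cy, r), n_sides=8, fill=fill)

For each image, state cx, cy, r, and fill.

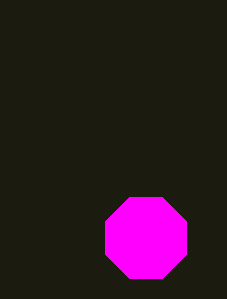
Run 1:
cx = 146
cy = 238
r = 44
fill = 'magenta'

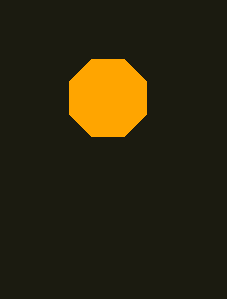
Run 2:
cx = 108
cy = 98
r = 42
fill = 'orange'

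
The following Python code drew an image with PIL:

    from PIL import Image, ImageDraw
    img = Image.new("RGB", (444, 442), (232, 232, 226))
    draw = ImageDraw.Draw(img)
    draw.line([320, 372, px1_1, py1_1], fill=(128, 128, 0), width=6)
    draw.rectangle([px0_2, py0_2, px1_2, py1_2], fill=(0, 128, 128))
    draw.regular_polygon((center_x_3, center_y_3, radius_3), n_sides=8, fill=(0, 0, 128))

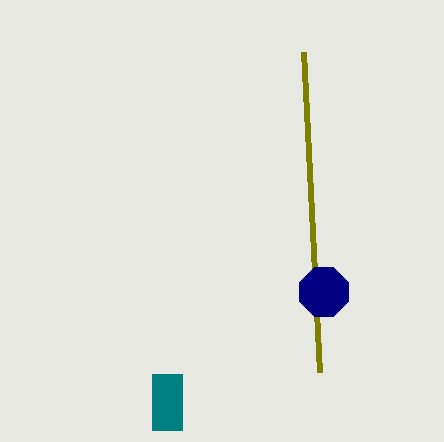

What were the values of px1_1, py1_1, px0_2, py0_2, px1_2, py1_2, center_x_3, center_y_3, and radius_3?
px1_1 = 304
py1_1 = 52
px0_2 = 152
py0_2 = 374
px1_2 = 182
py1_2 = 430
center_x_3 = 324
center_y_3 = 292
radius_3 = 26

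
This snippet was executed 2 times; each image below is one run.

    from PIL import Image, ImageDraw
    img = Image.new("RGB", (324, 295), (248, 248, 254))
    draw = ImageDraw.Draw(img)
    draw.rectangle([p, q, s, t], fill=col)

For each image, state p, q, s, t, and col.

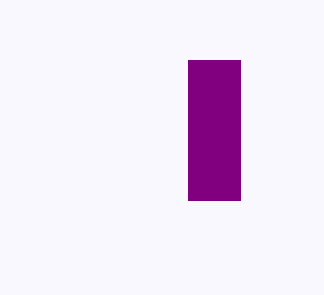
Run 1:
p = 188; q = 60; s = 240; t = 200; col = 'purple'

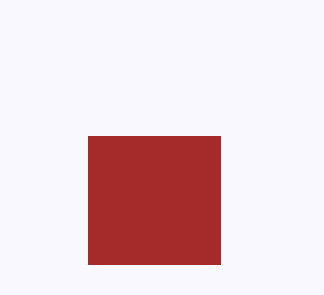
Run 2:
p = 88
q = 136
s = 220
t = 264
col = 'brown'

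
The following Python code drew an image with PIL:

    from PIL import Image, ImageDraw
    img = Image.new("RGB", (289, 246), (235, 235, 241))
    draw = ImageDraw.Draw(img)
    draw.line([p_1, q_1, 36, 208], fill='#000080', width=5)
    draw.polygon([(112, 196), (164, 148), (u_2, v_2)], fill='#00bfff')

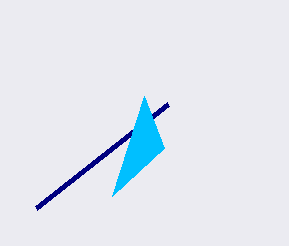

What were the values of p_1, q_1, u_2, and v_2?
p_1 = 168
q_1 = 104
u_2 = 144
v_2 = 96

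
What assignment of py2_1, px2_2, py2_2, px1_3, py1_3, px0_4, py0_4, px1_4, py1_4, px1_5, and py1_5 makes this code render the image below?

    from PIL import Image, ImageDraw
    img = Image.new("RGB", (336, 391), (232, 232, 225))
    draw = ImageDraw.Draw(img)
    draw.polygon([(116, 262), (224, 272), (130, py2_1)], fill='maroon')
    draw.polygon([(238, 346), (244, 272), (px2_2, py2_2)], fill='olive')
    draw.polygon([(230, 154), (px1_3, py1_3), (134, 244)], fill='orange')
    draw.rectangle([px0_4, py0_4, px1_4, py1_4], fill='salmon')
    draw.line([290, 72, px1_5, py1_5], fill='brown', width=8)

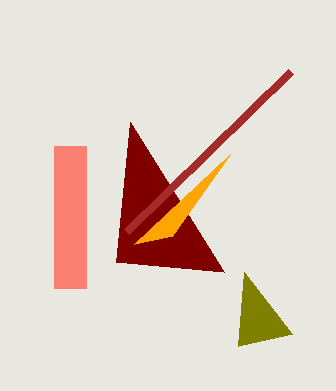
py2_1 = 122; px2_2 = 292; py2_2 = 334; px1_3 = 172; py1_3 = 236; px0_4 = 54; py0_4 = 146; px1_4 = 86; py1_4 = 288; px1_5 = 126; py1_5 = 232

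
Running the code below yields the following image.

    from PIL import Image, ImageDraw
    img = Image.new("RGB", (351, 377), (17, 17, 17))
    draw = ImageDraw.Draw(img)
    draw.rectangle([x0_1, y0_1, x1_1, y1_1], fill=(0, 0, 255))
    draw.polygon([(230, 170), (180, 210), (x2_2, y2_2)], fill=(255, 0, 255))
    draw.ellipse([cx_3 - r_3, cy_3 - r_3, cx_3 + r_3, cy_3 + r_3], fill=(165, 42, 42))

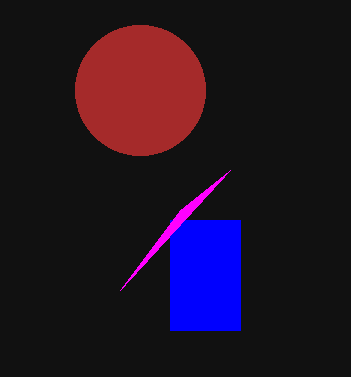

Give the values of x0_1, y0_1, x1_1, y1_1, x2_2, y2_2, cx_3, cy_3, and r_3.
x0_1 = 170
y0_1 = 220
x1_1 = 240
y1_1 = 330
x2_2 = 120
y2_2 = 290
cx_3 = 140
cy_3 = 90
r_3 = 65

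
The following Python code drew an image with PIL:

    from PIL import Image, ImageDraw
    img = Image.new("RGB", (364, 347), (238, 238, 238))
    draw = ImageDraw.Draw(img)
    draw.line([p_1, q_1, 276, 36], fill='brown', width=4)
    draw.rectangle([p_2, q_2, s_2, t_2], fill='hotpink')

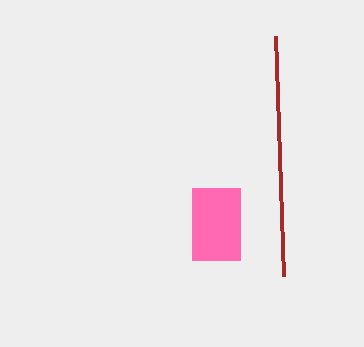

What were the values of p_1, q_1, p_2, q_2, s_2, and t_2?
p_1 = 284; q_1 = 276; p_2 = 192; q_2 = 188; s_2 = 240; t_2 = 260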